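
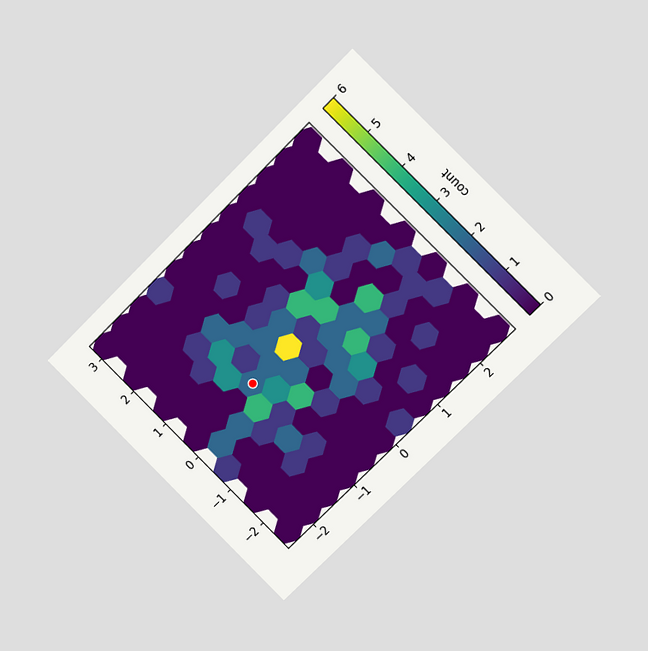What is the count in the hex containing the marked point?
The chart is tilted about 45° counter-clockwise and viewed at a slight angle. The marked hex reads 2 on the colorbar.

2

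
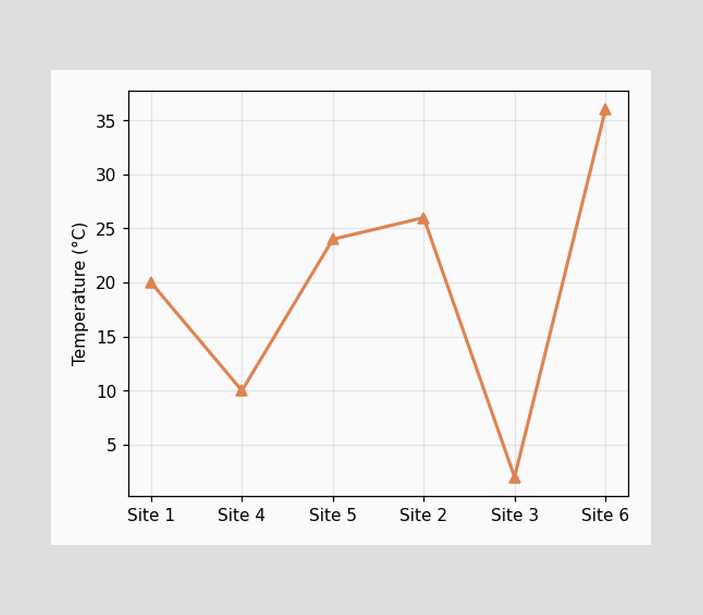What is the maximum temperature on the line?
36°C

The highest point is at Site 6, and reading across to the y-axis gives 36°C.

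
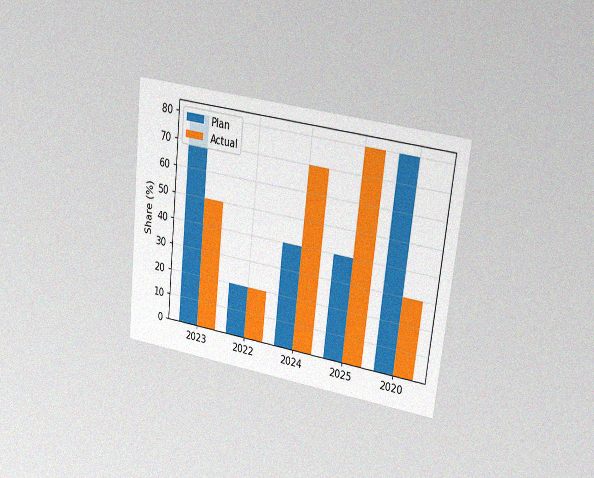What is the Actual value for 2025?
The chart is tilted about 6° clockwise and viewed at a slight angle, with some photo noise. The Actual bar at 2025 reaches 80% on the y-axis.

80%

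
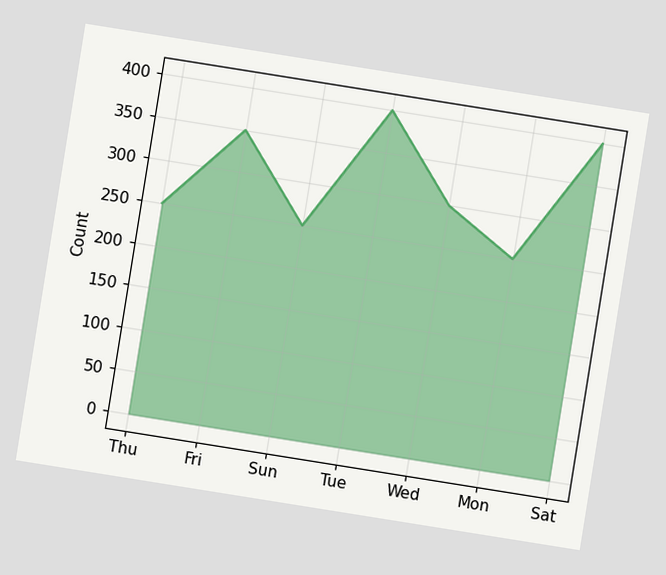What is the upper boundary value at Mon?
The chart is tilted about 9° clockwise. At Mon the upper boundary is at 250.

250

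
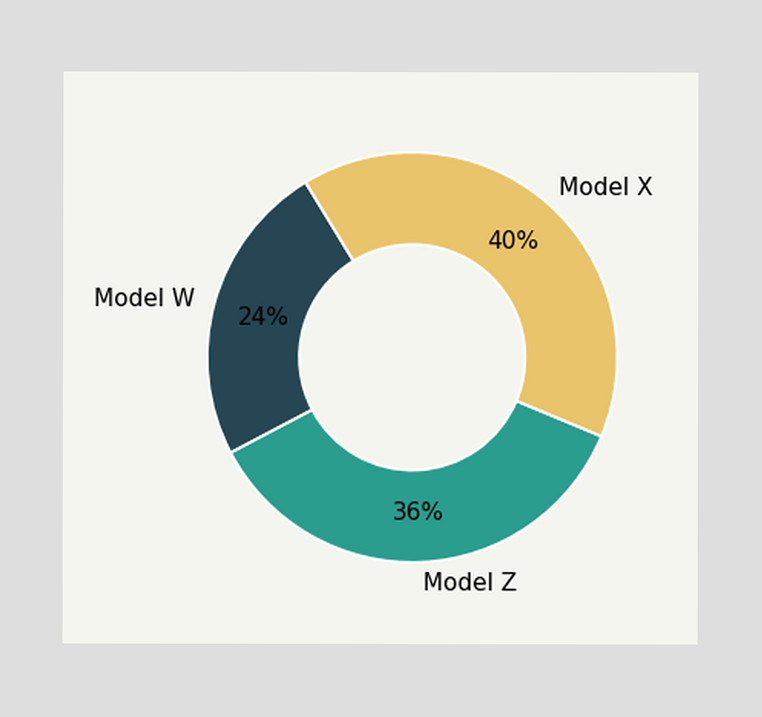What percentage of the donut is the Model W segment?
The Model W segment takes up 24% of the ring.

24%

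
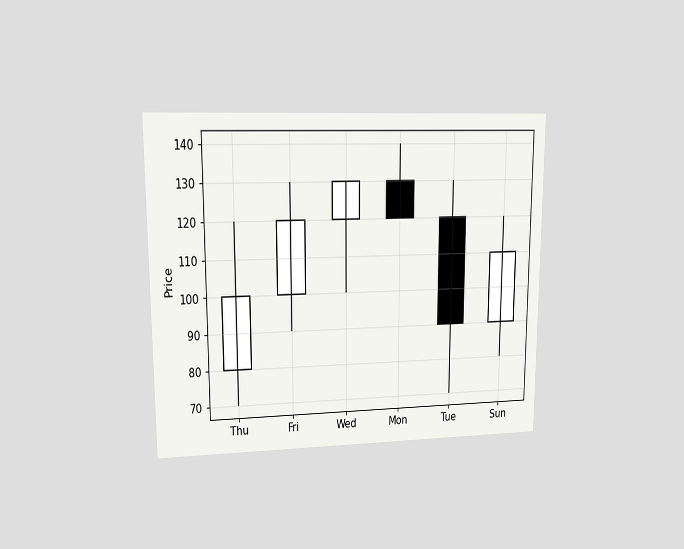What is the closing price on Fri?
120

The chart is viewed at a slight angle. The Fri candle closes at 120.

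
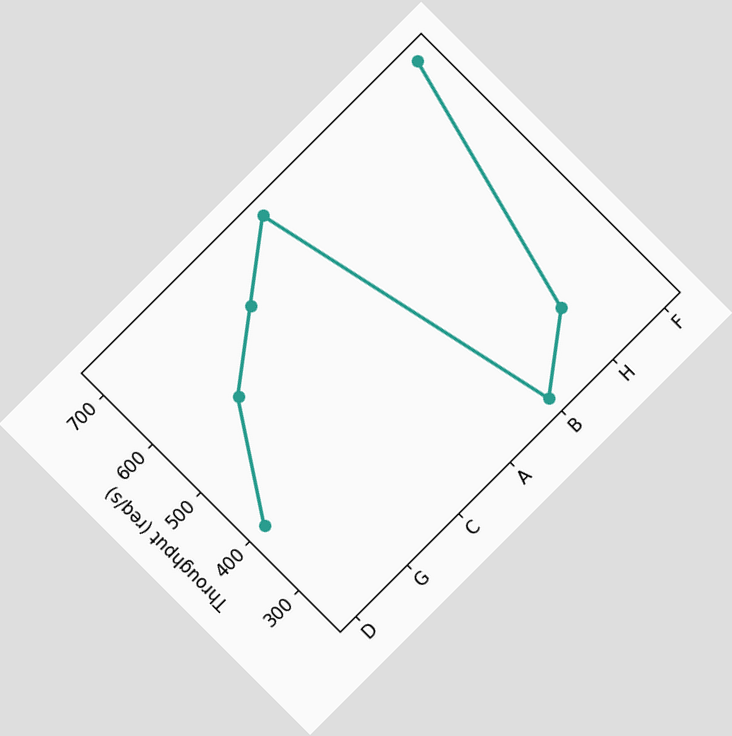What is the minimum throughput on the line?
The chart is tilted about 45° counter-clockwise. The lowest point is at B, and reading across to the y-axis gives 240req/s.

240req/s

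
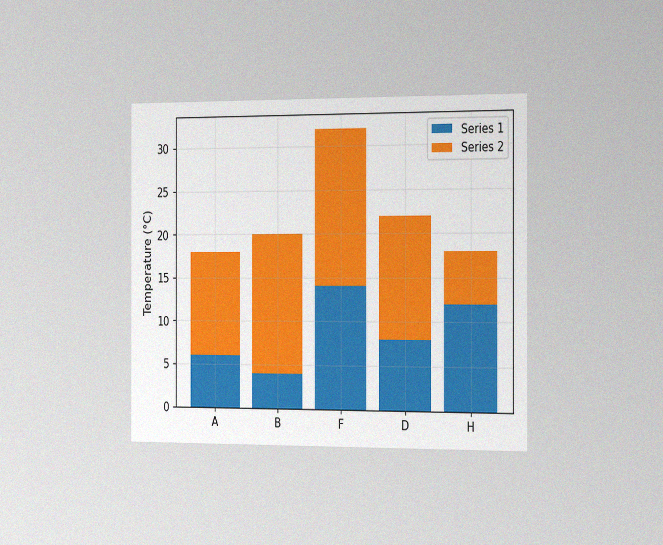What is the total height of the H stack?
18°C

The chart is viewed slightly from the right, with some photo noise. The H stack's top reaches 18°C on the y-axis.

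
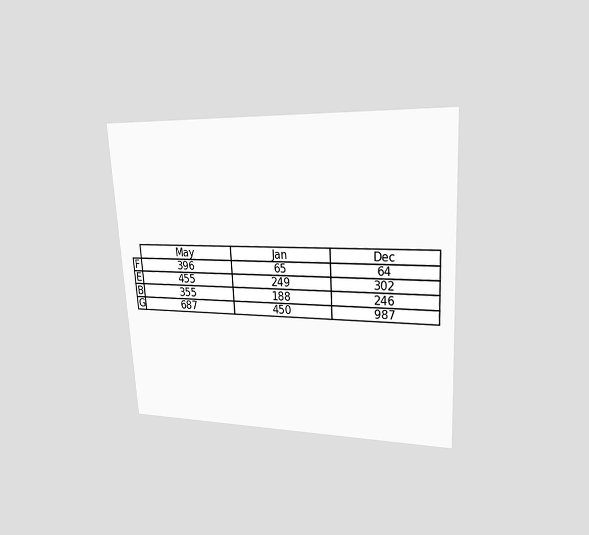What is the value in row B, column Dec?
The chart is tilted about 3° counter-clockwise and viewed at a slight angle. The (B, Dec) cell reads 246.

246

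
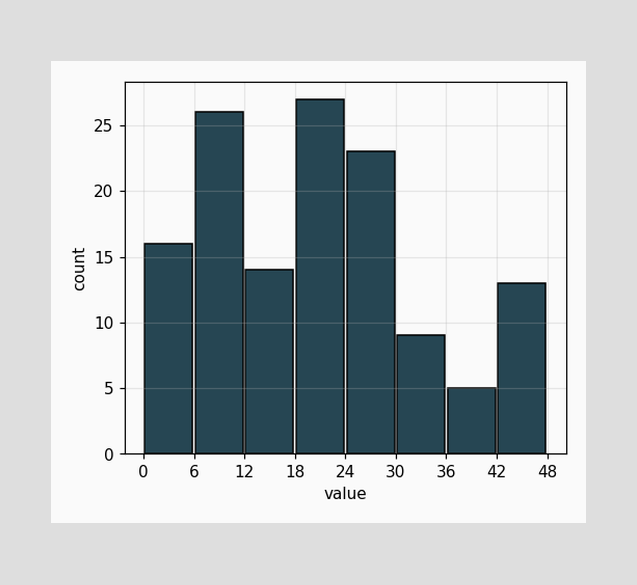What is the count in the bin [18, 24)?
The [18, 24) bin has height 27.

27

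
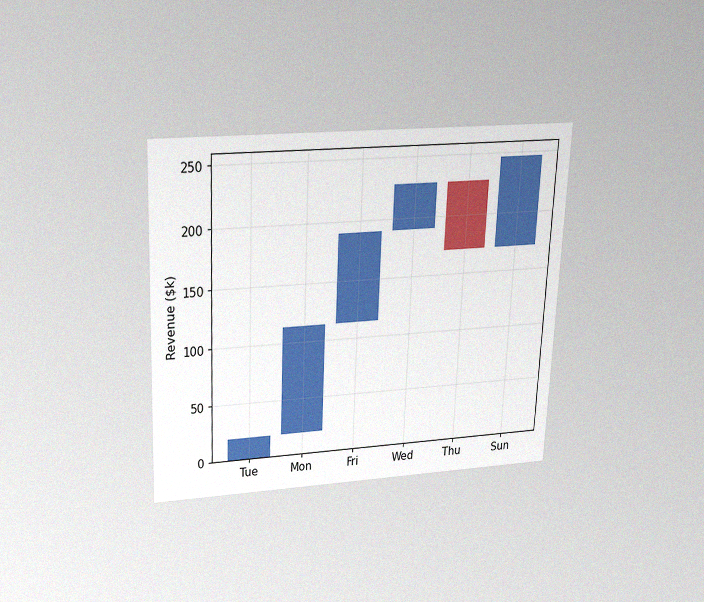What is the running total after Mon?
The chart is tilted about 2° clockwise and viewed slightly from above, with some photo noise. After Mon the running total reaches $114k.

$114k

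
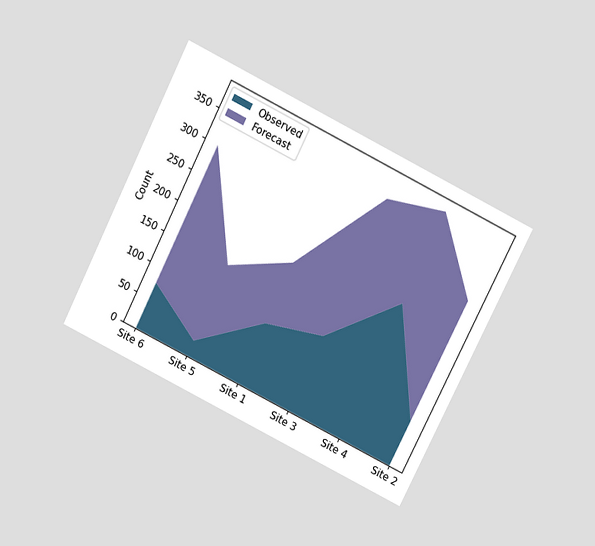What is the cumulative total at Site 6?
The chart is tilted about 27° clockwise and viewed slightly from above. The stacked total at Site 6 reaches 300.

300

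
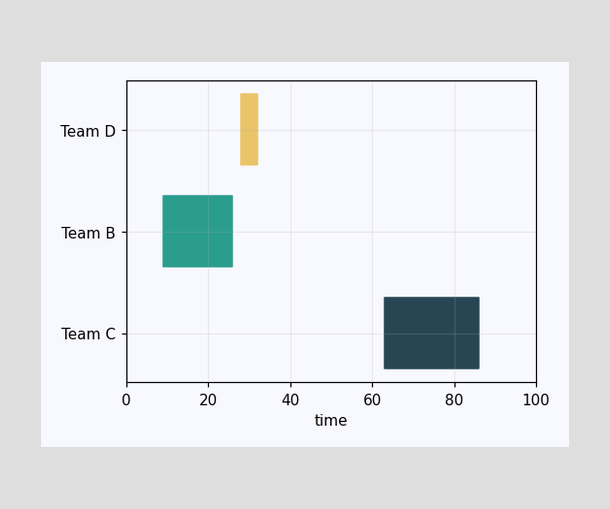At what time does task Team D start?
28

The Team D bar begins at t=28.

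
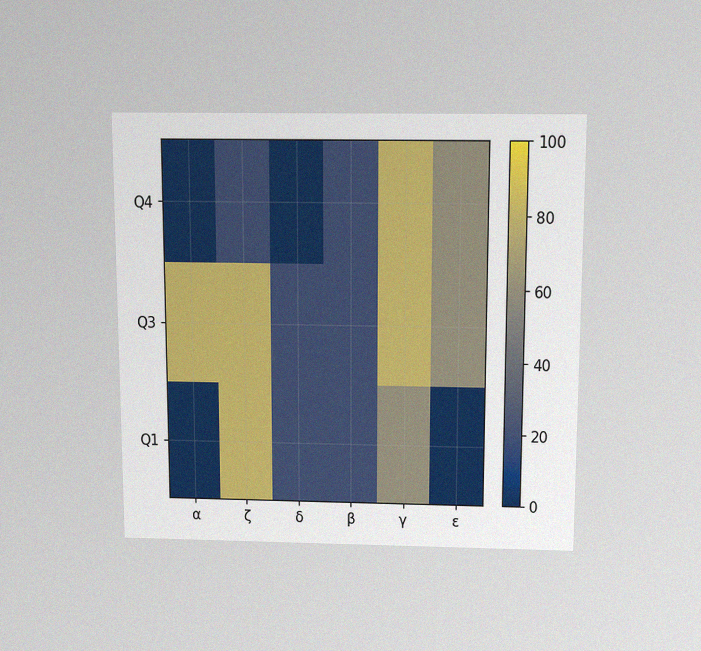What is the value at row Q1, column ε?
0

The chart is viewed slightly from above, with some photo noise. Matching cell (Q1, ε) against the colorbar gives 0.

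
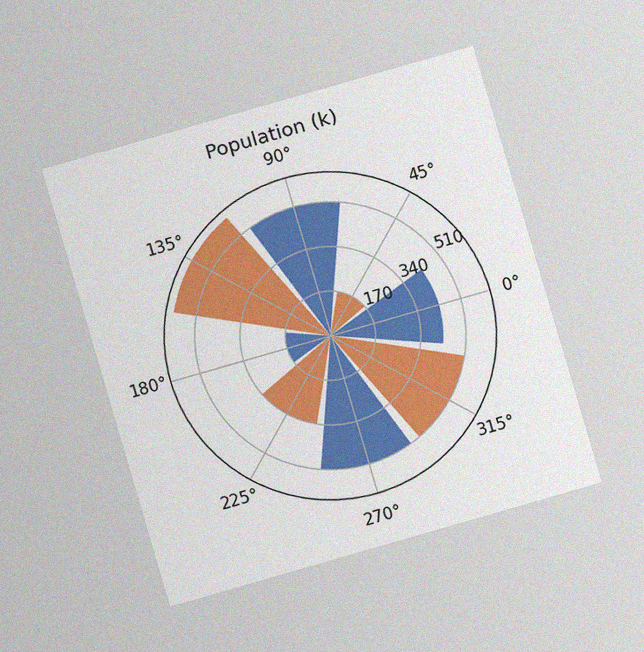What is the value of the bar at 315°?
510k

The chart is tilted about 16° counter-clockwise and viewed at a slight angle, with some photo noise. The bar at 315° reaches 510k on the radial axis.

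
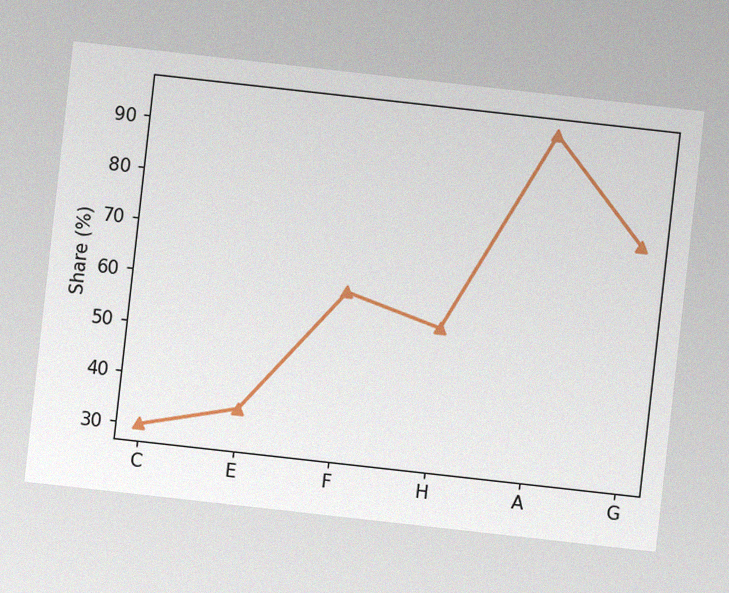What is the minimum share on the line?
30%

The chart is tilted about 6° clockwise, with some photo noise. The lowest point is at C, and reading across to the y-axis gives 30%.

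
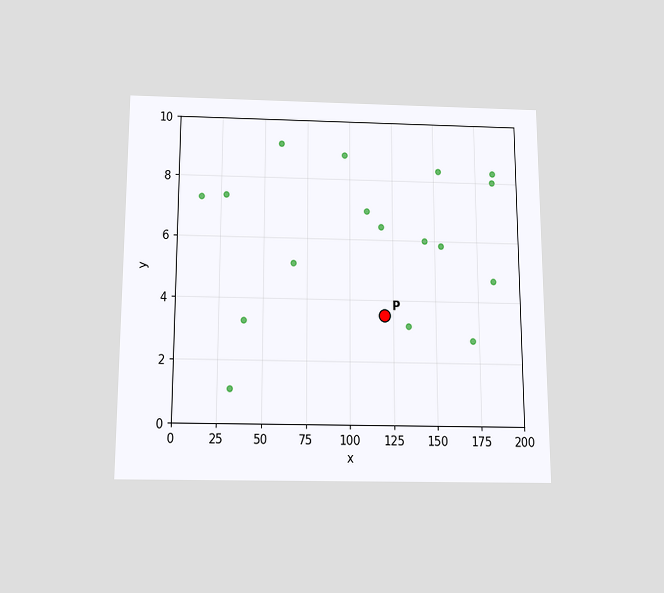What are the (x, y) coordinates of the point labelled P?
The chart is viewed slightly from below. Following the gridlines from P to each axis, P sits at (120, 3.5).

(120, 3.5)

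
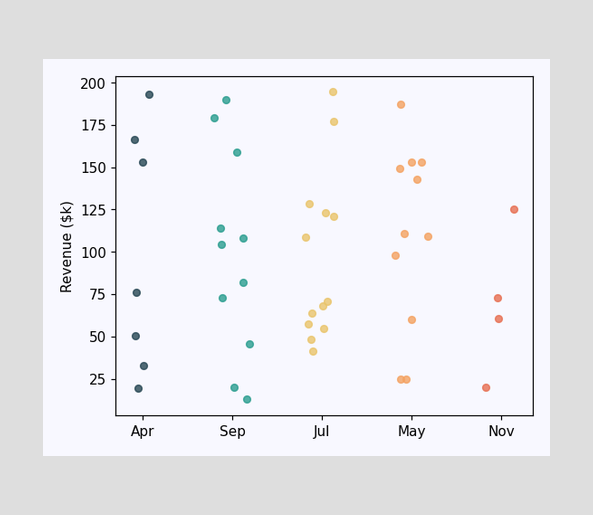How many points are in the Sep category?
Counting the markers in the Sep column gives 11.

11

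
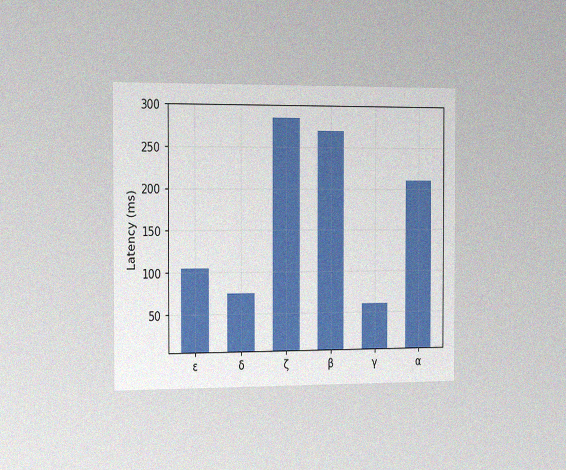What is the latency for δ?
75ms

The chart is viewed slightly from the left, with some photo noise. Reading along the chart's y-axis, the δ bar reaches 75ms.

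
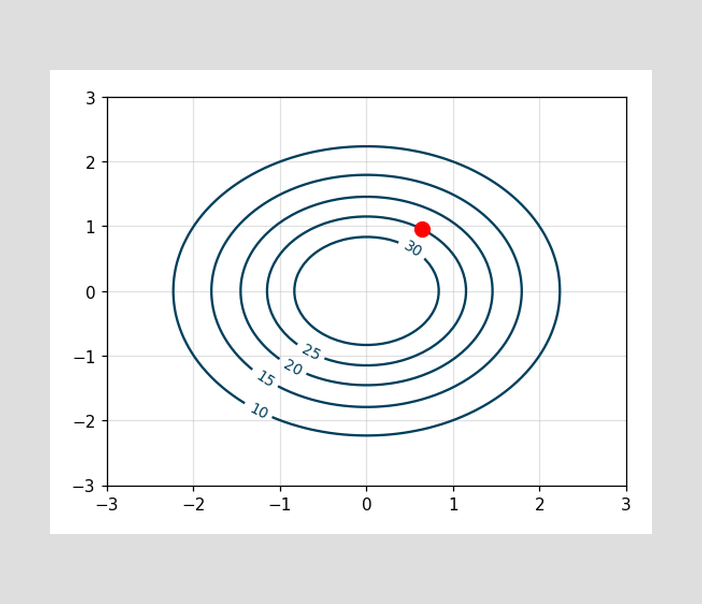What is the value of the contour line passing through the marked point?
25

The marked point sits on the contour labelled 25.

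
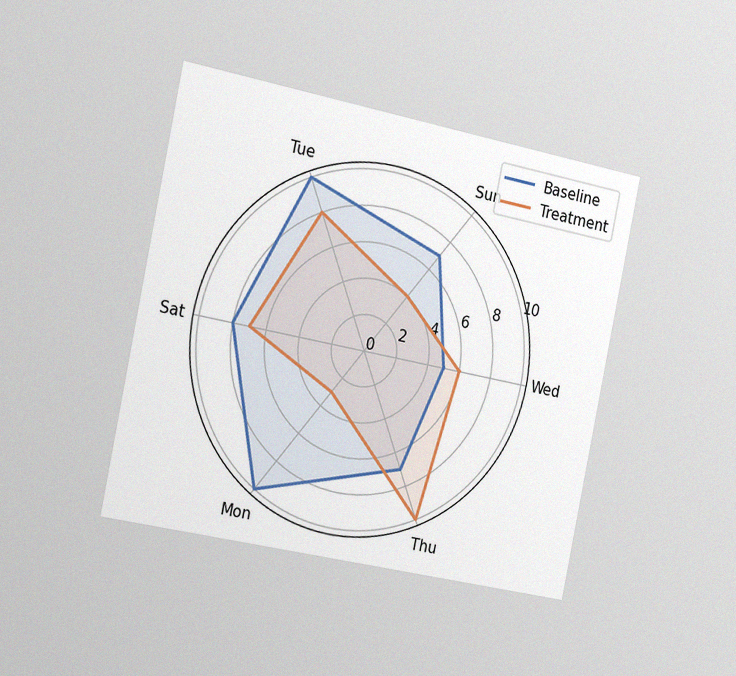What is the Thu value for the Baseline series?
The chart is tilted about 12° clockwise and viewed slightly from the left, with some photo noise. On the Thu axis, Baseline reaches 7.

7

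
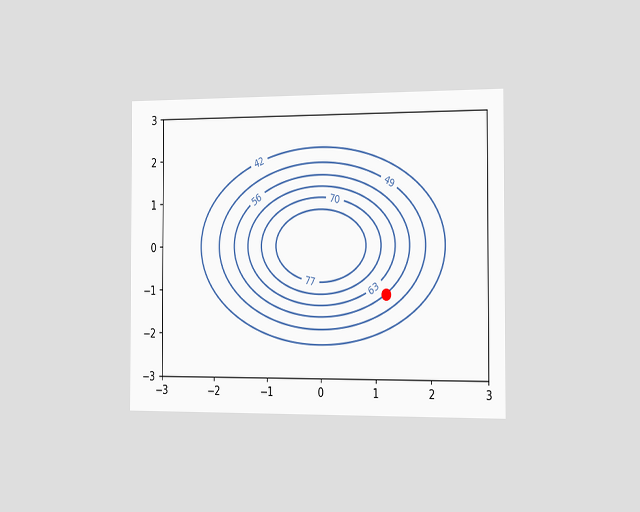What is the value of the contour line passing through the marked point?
56

The chart is viewed slightly from the right. The marked point sits on the contour labelled 56.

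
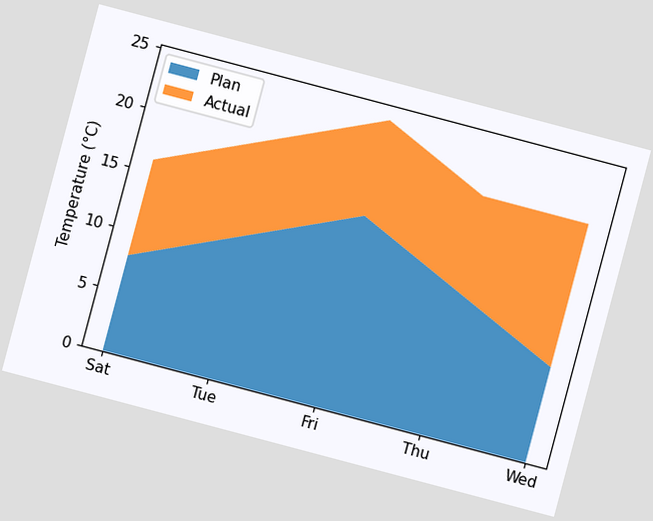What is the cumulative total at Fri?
The chart is tilted about 15° clockwise. The stacked total at Fri reaches 24°C.

24°C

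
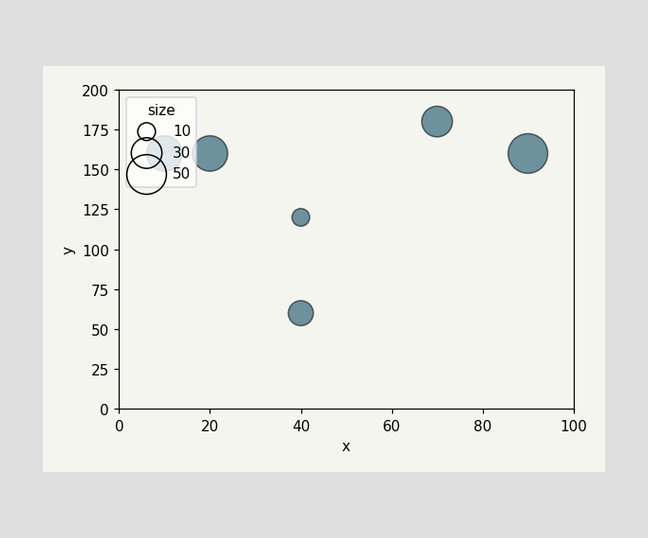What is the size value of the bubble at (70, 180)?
Matching the bubble at (70, 180) against the size legend gives 30.

30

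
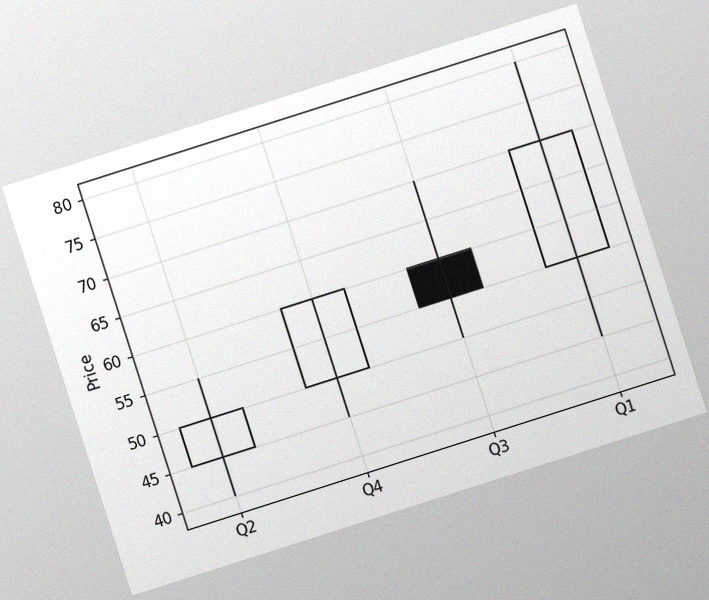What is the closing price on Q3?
The chart is tilted about 18° counter-clockwise, with some photo noise. The Q3 candle closes at 55.

55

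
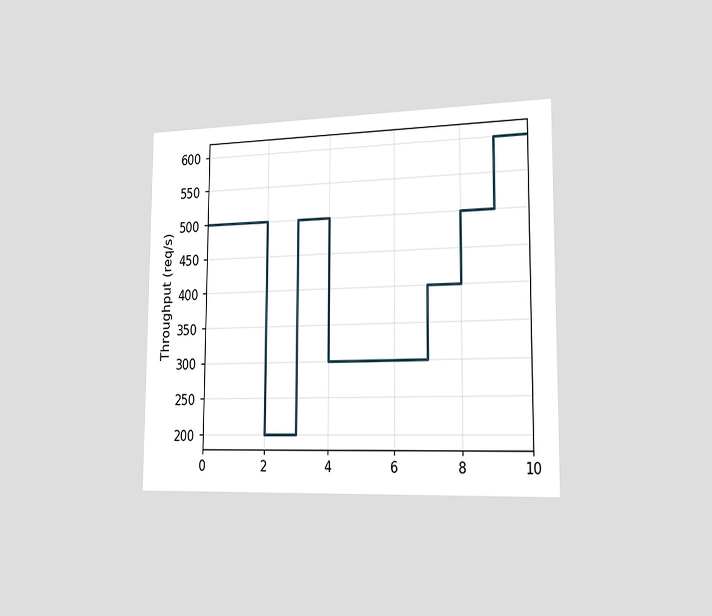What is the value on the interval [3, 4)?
500req/s

The chart is viewed slightly from the right. On [3, 4) the step sits at 500req/s.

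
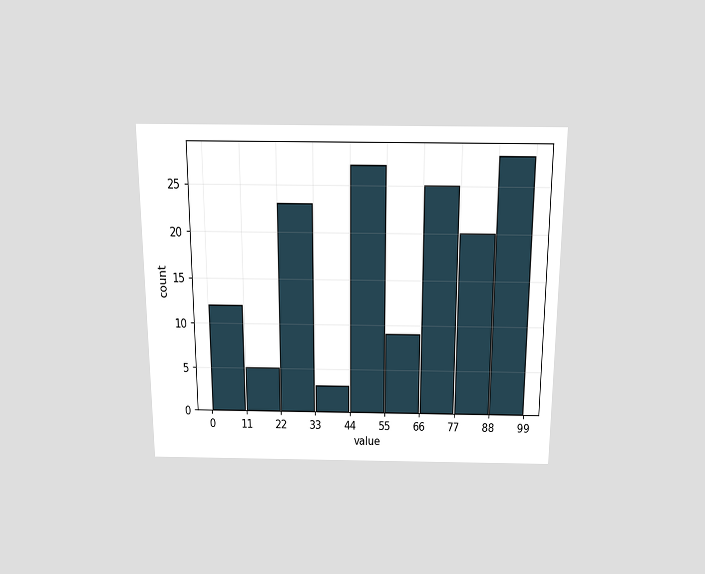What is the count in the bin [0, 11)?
12

The chart is viewed slightly from above. The [0, 11) bin has height 12.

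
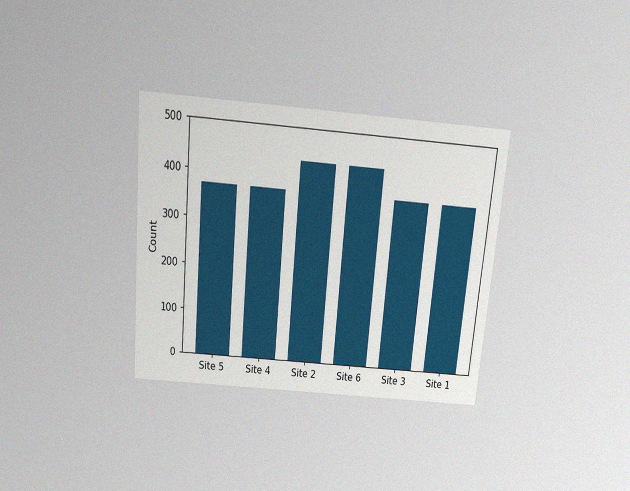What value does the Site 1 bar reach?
372

The chart is tilted about 5° clockwise and viewed slightly from above, with some photo noise. Reading along the chart's y-axis, the Site 1 bar reaches 372.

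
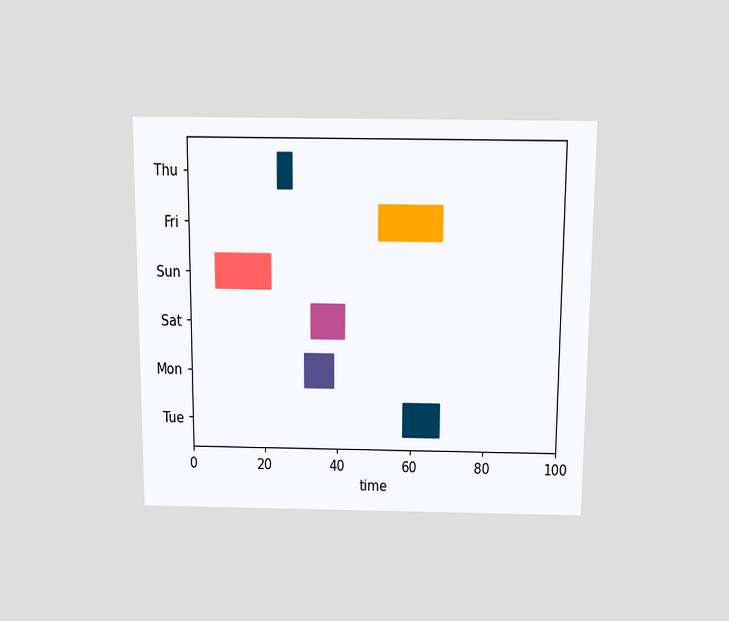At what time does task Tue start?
58

The chart is viewed slightly from above. The Tue bar begins at t=58.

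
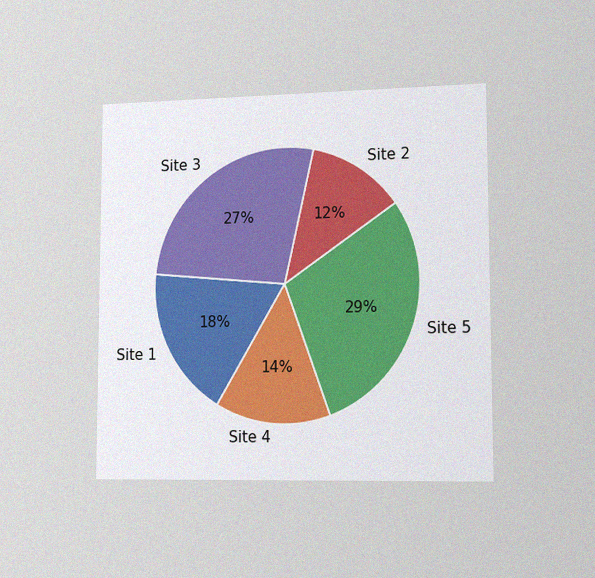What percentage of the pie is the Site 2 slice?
12%

The chart is viewed slightly from the right, with some photo noise. The Site 2 slice takes up 12% of the pie.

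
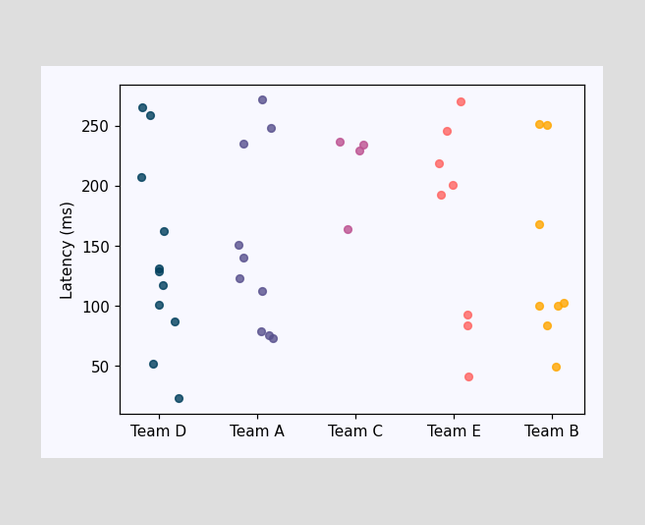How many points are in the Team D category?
Counting the markers in the Team D column gives 11.

11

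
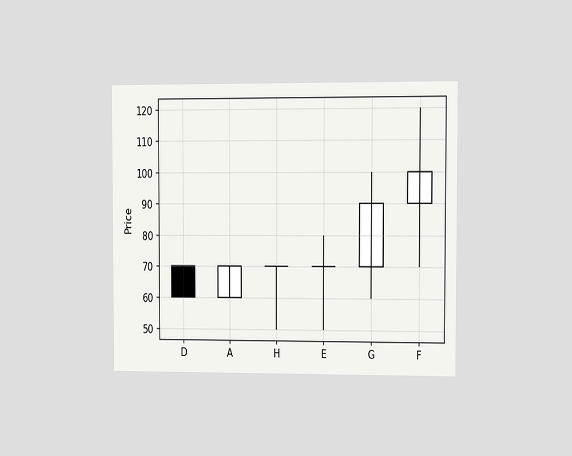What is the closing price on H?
70

The chart is viewed at a slight angle. The H candle closes at 70.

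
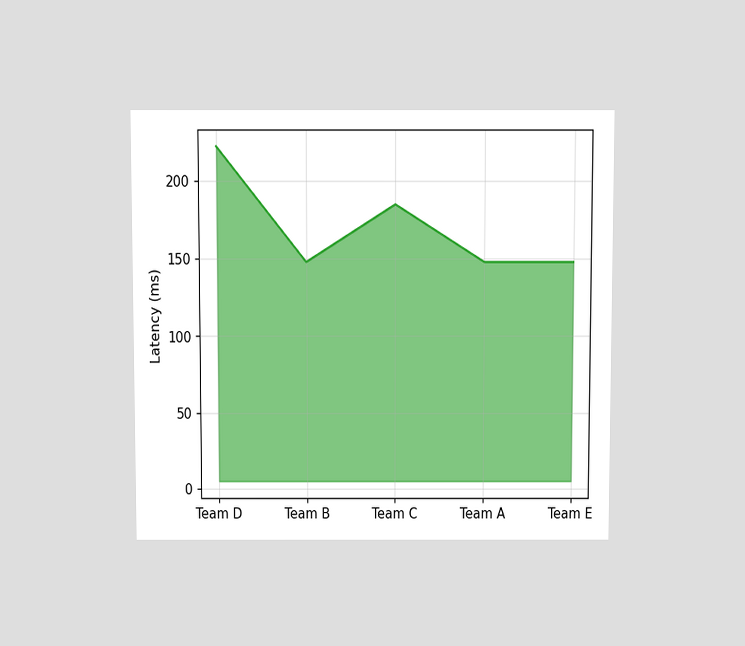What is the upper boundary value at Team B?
The chart is viewed slightly from above. At Team B the upper boundary is at 148ms.

148ms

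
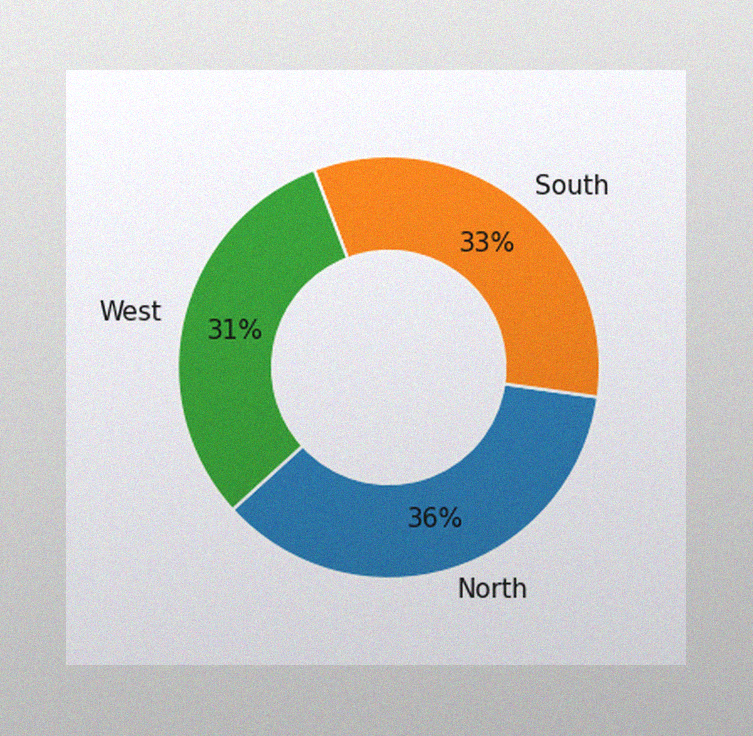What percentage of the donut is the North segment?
The image has some photo noise and uneven lighting. The North segment takes up 36% of the ring.

36%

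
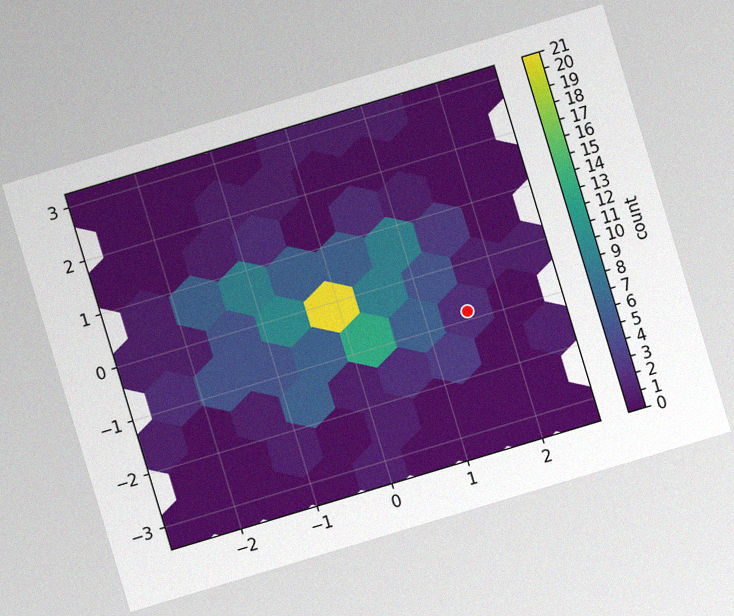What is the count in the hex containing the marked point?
The chart is tilted about 17° counter-clockwise, with some photo noise. The marked hex reads 2 on the colorbar.

2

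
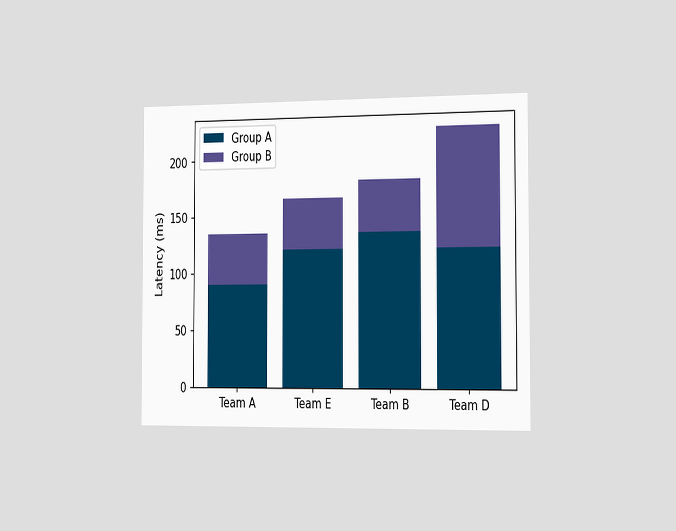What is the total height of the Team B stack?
180ms

The chart is viewed slightly from the right. The Team B stack's top reaches 180ms on the y-axis.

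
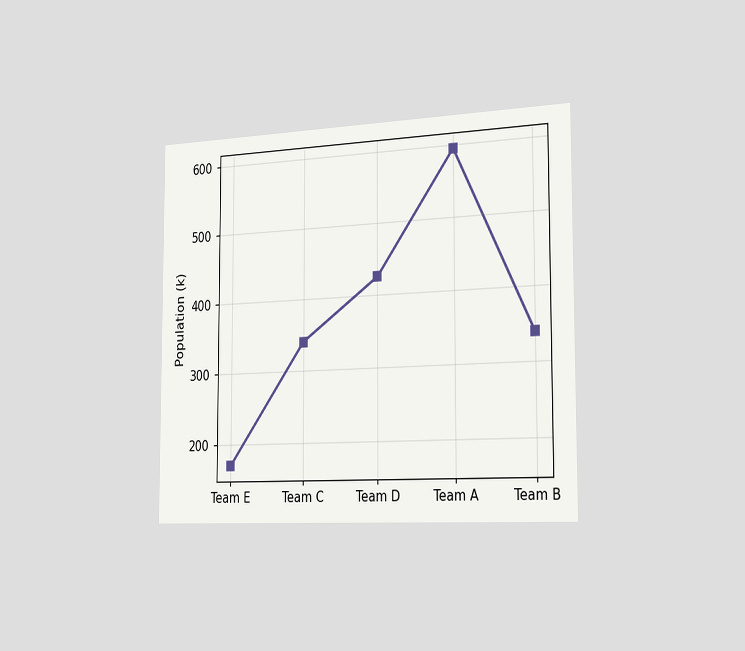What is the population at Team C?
The chart is viewed slightly from the right. At Team C, the line is at 340k.

340k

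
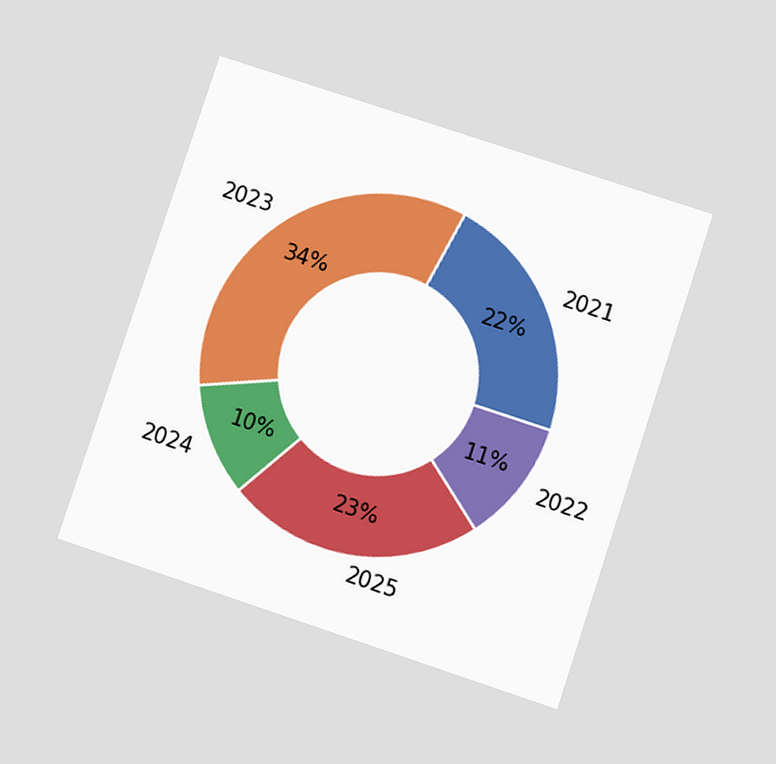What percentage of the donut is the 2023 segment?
34%

The chart is tilted about 18° clockwise and viewed slightly from below. The 2023 segment takes up 34% of the ring.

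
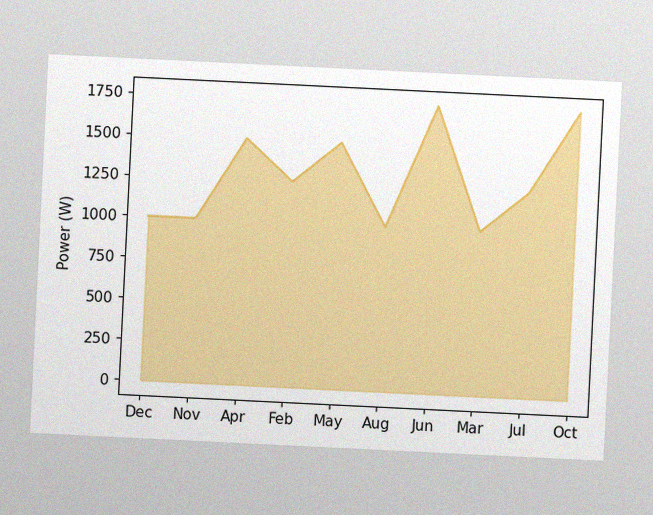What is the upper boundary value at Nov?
The chart is tilted about 3° clockwise, with some photo noise. At Nov the upper boundary is at 1000W.

1000W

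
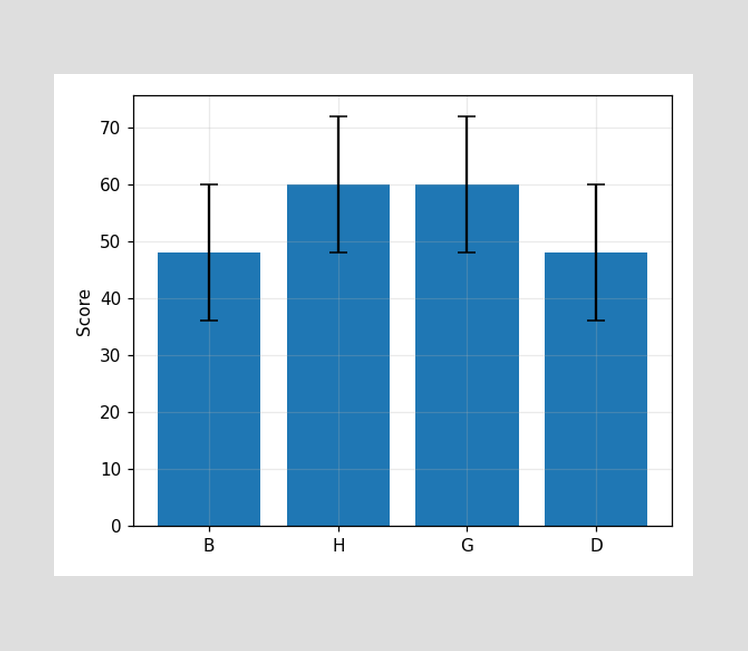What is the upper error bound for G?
The G bar's upper whisker reaches 72.

72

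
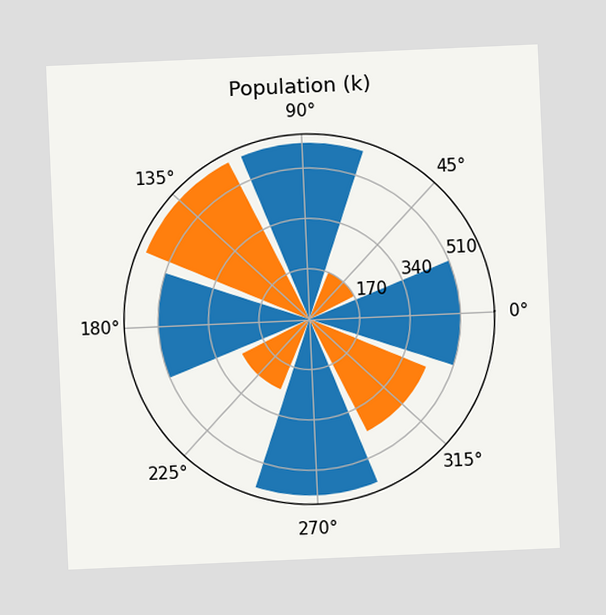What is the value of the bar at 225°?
The chart is tilted about 3° counter-clockwise. The bar at 225° reaches 255k on the radial axis.

255k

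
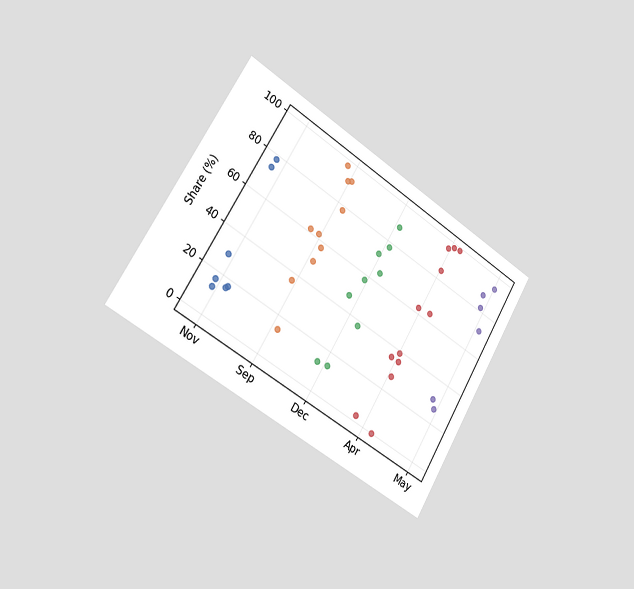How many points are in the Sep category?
The chart is tilted about 31° clockwise and viewed slightly from the left. Counting the markers in the Sep column gives 10.

10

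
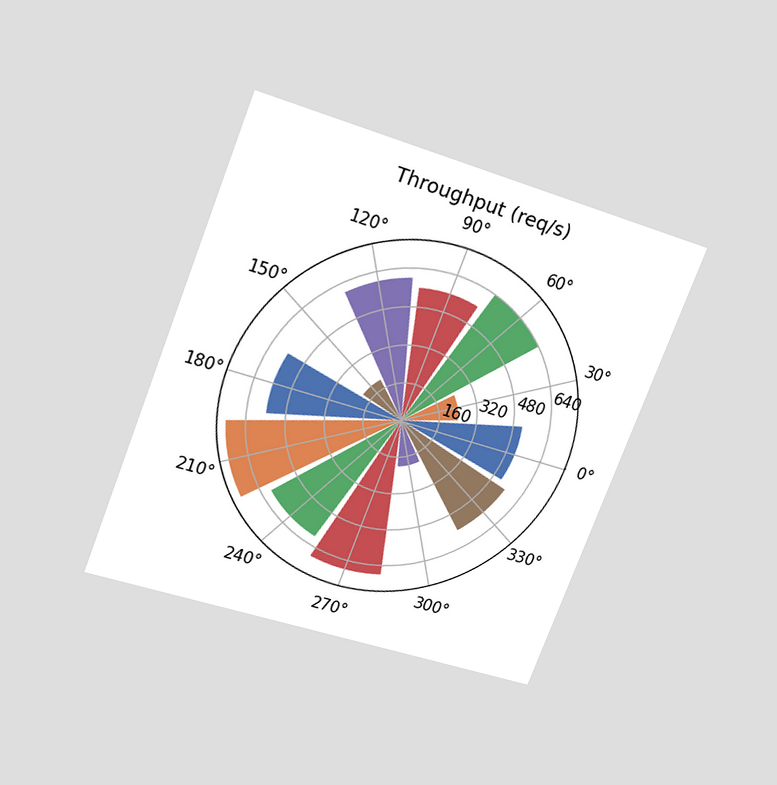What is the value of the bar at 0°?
The chart is tilted about 21° clockwise and viewed slightly from above. The bar at 0° reaches 520req/s on the radial axis.

520req/s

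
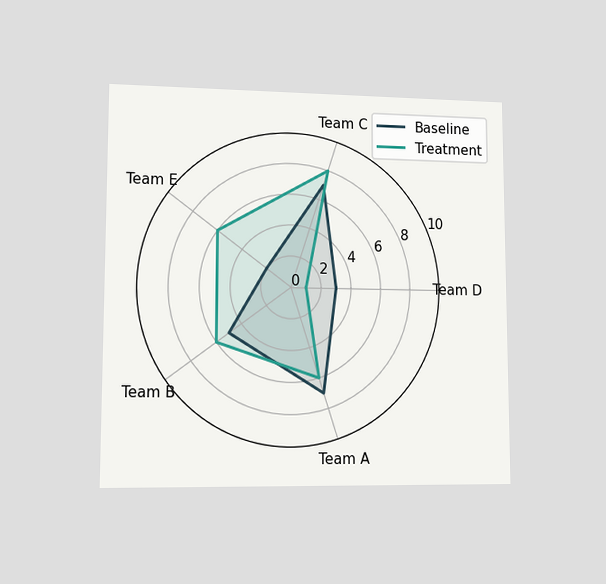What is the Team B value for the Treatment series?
6

The chart is viewed at a slight angle. On the Team B axis, Treatment reaches 6.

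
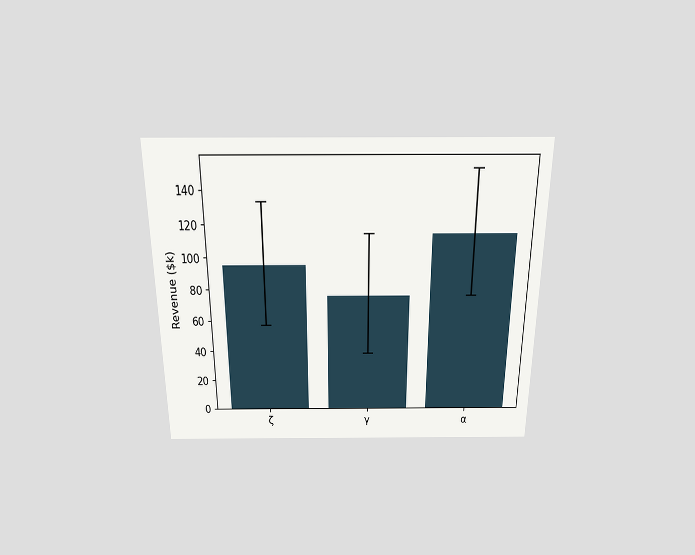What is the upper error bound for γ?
The chart is viewed slightly from above. The γ bar's upper whisker reaches $114k.

$114k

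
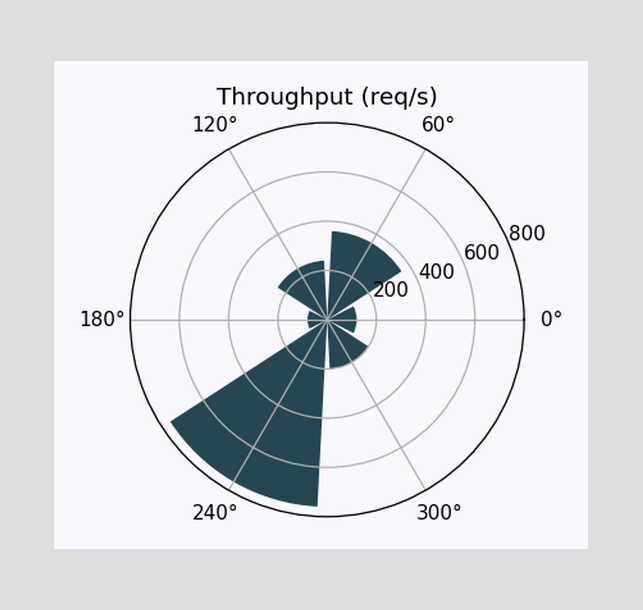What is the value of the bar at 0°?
The bar at 0° reaches 120req/s on the radial axis.

120req/s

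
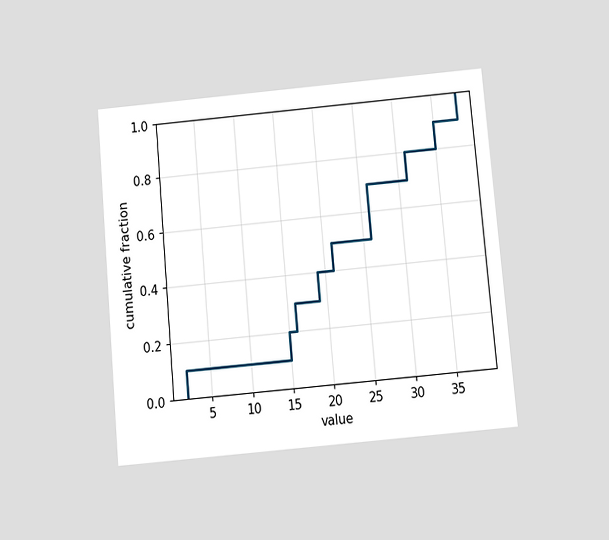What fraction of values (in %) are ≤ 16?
30%

The chart is tilted about 5° counter-clockwise and viewed at a slight angle. At x=16 the ECDF step is at 30%.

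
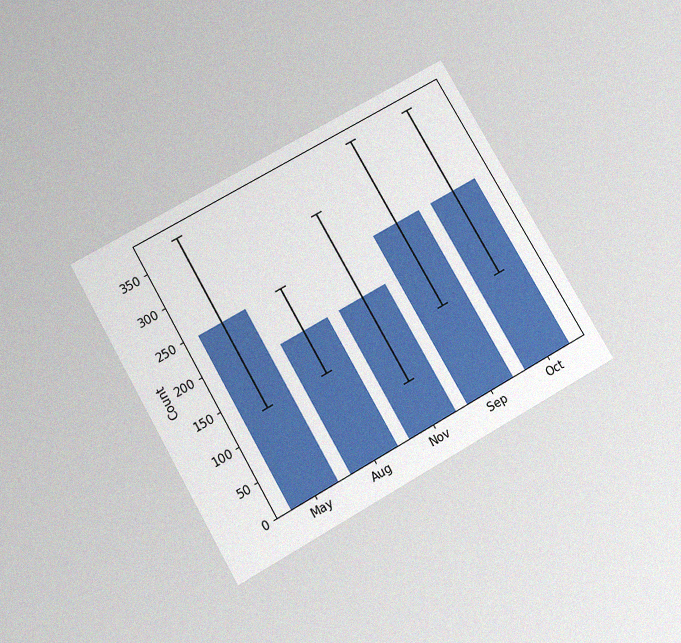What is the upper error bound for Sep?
372

The chart is tilted about 30° counter-clockwise and viewed slightly from below, with some photo noise. The Sep bar's upper whisker reaches 372.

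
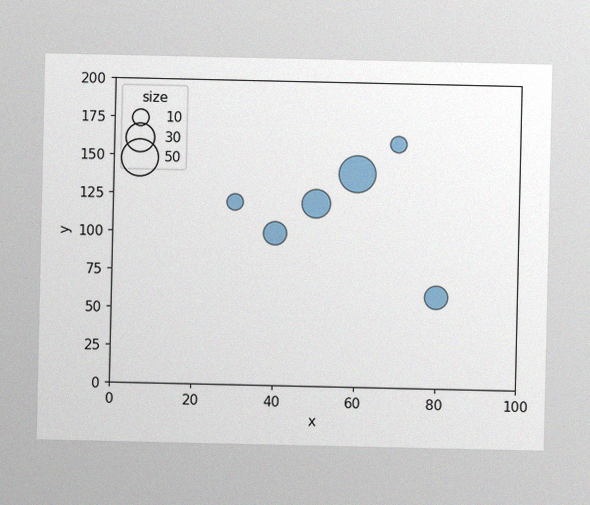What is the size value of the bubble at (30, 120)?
10

The image has some photo noise and uneven lighting. Matching the bubble at (30, 120) against the size legend gives 10.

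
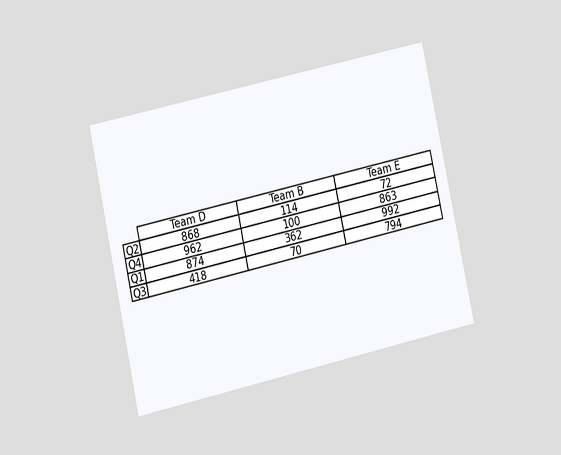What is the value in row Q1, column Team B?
362

The chart is tilted about 12° counter-clockwise and viewed at a slight angle. The (Q1, Team B) cell reads 362.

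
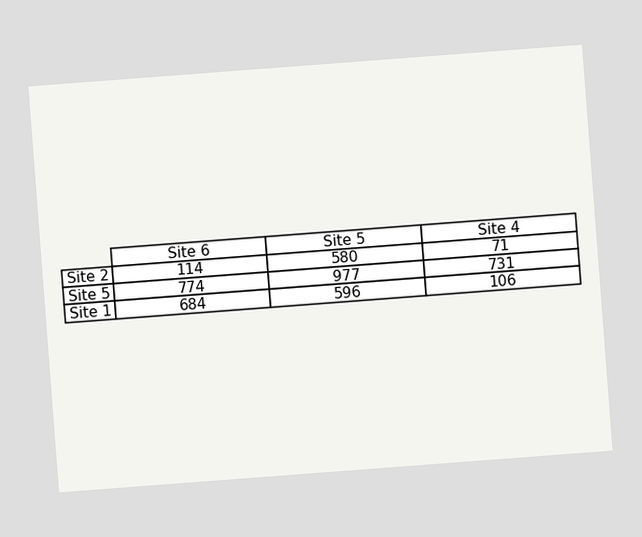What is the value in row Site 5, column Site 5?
977

The chart is tilted about 4° counter-clockwise. The (Site 5, Site 5) cell reads 977.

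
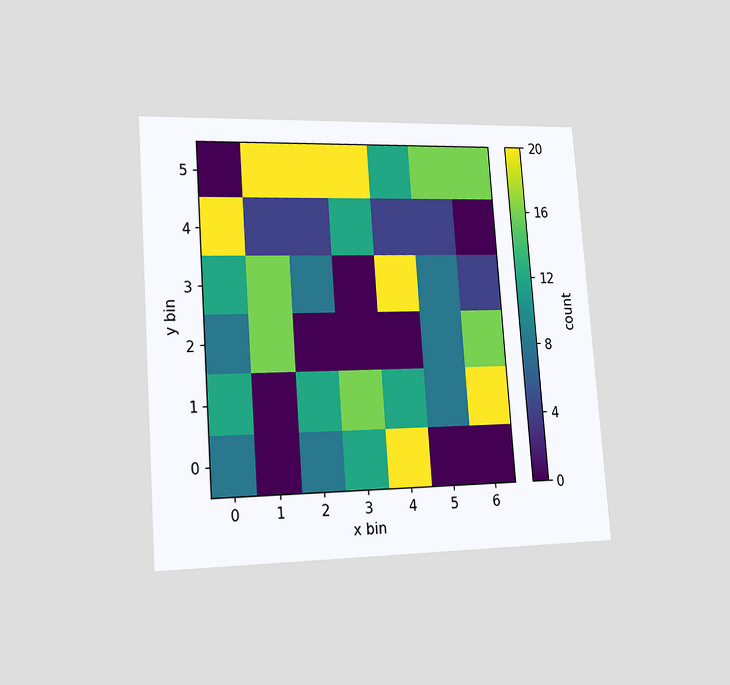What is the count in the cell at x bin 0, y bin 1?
The chart is tilted about 4° counter-clockwise and viewed slightly from the left. Matching the cell (0, 1) against the colorbar gives 12.

12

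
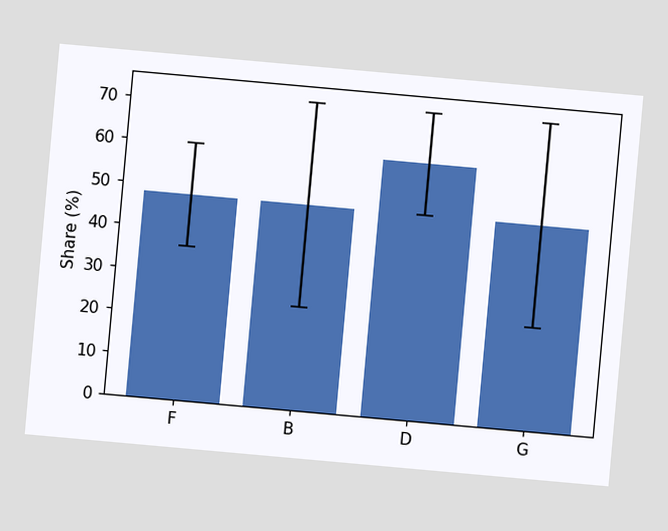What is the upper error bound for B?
72%

The chart is tilted about 5° clockwise. The B bar's upper whisker reaches 72%.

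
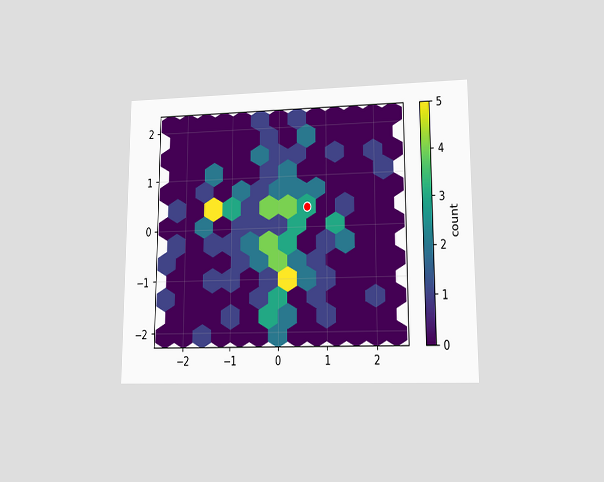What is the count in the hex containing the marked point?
3

The chart is viewed at a slight angle. The marked hex reads 3 on the colorbar.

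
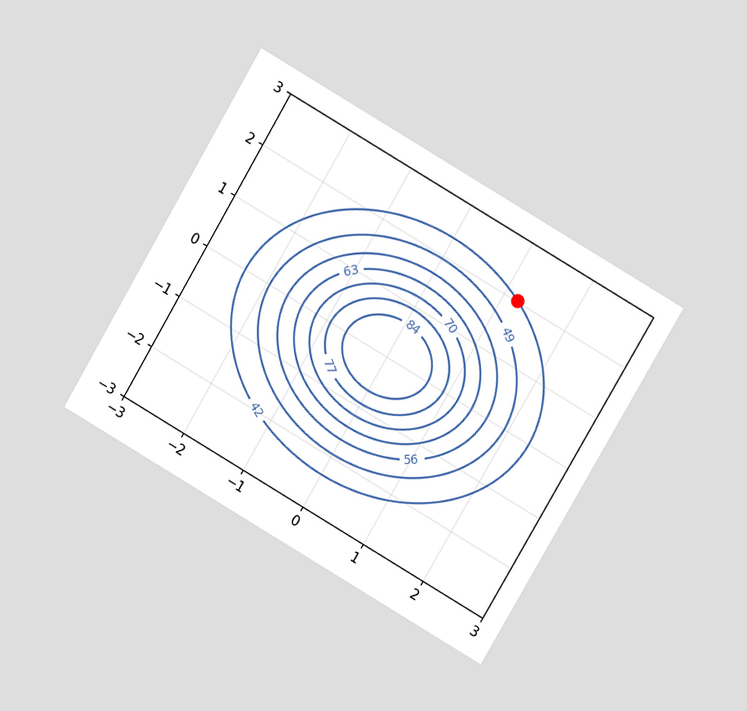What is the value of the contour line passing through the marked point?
42

The chart is tilted about 30° clockwise and viewed at a slight angle. The marked point sits on the contour labelled 42.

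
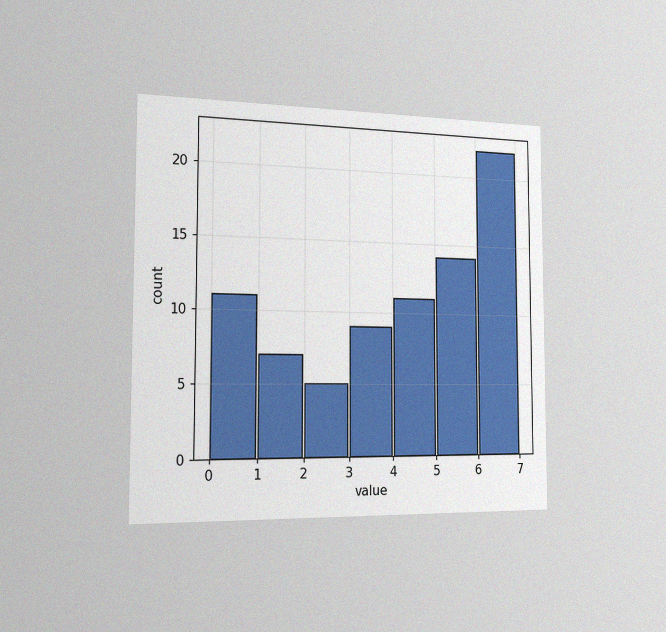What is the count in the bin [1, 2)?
7

The chart is viewed slightly from the left, with some photo noise. The [1, 2) bin has height 7.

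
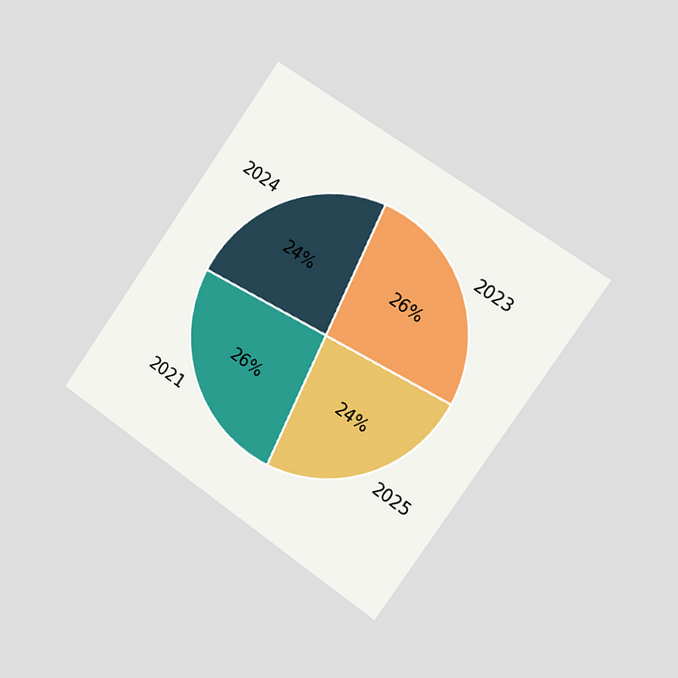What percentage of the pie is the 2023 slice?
The chart is tilted about 35° clockwise and viewed slightly from the right. The 2023 slice takes up 26% of the pie.

26%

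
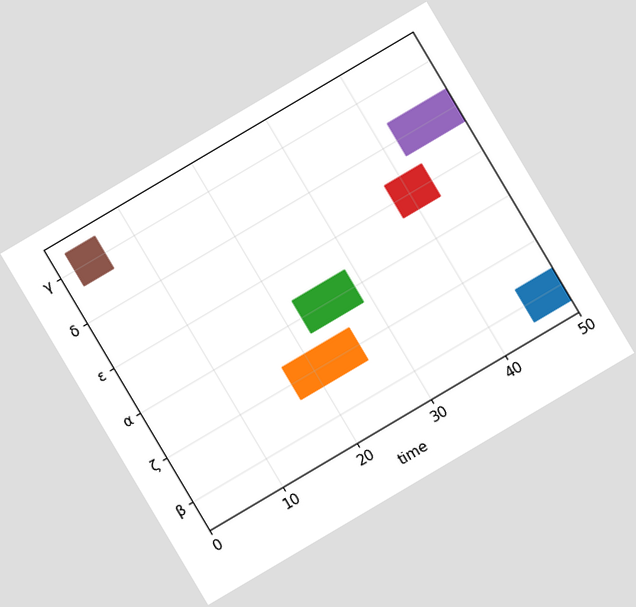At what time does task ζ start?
The chart is tilted about 31° counter-clockwise. The ζ bar begins at t=17.

17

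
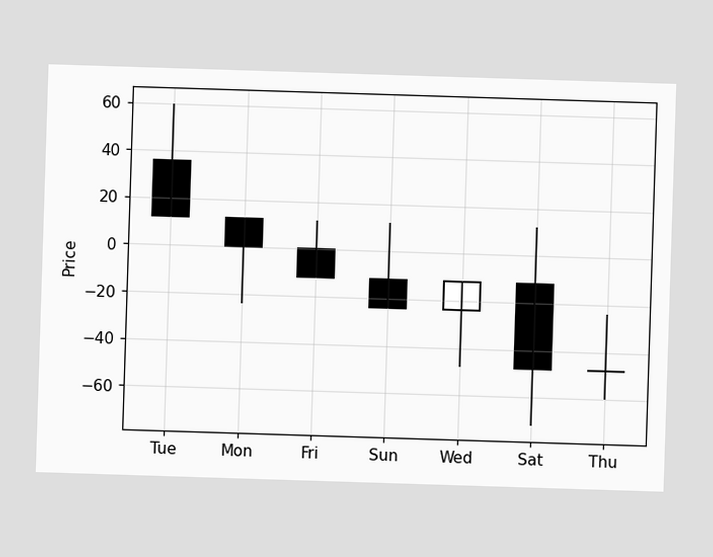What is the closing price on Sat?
-48

The Sat candle closes at -48.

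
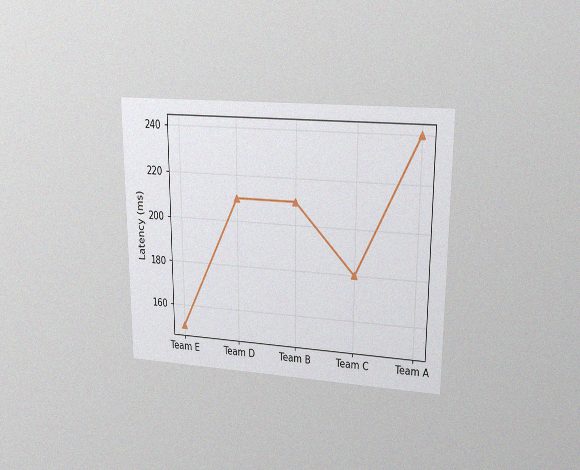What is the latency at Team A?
The chart is viewed at a slight angle, with some photo noise. At Team A, the line is at 240ms.

240ms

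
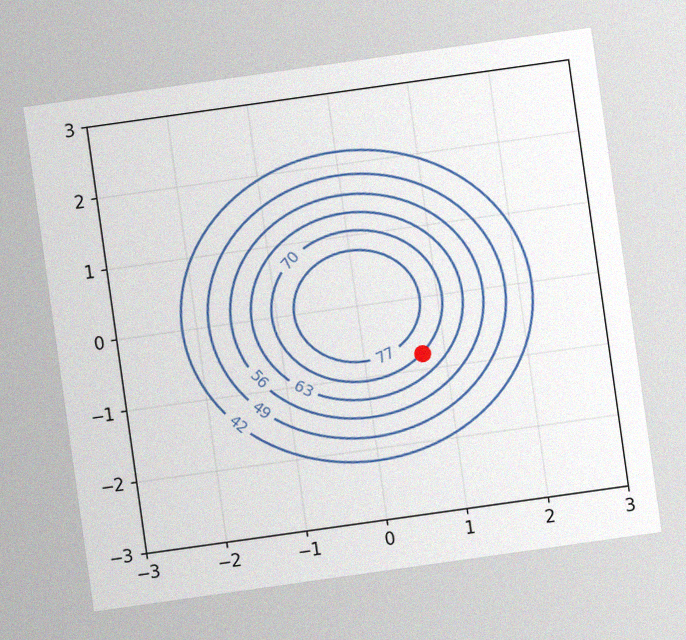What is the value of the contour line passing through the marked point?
The chart is tilted about 8° counter-clockwise, with some photo noise. The marked point sits on the contour labelled 70.

70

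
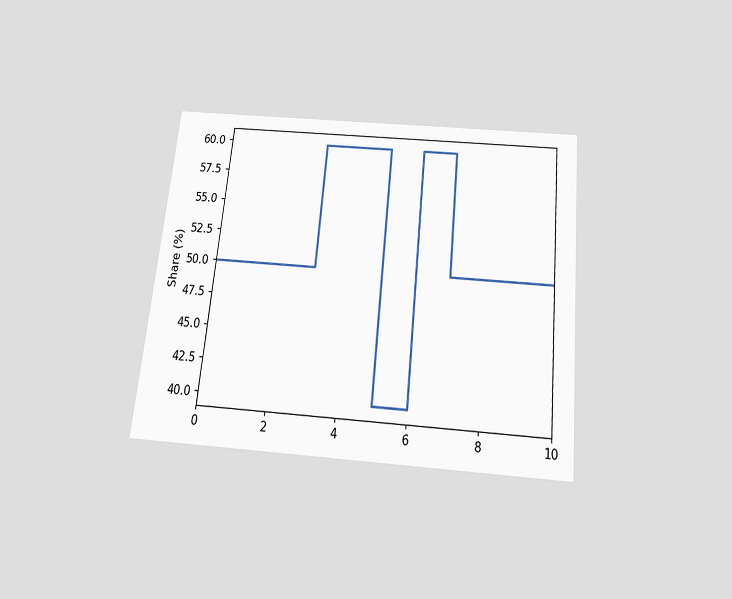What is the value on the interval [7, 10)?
The chart is tilted about 6° clockwise and viewed slightly from below. On [7, 10) the step sits at 50%.

50%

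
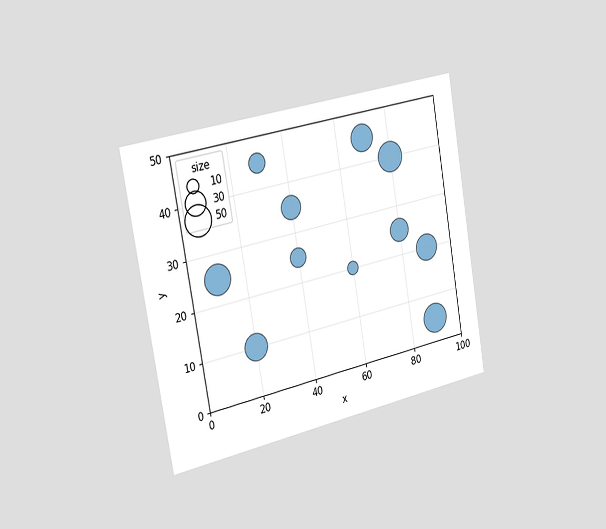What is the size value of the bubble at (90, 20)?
The chart is tilted about 10° counter-clockwise and viewed slightly from the left. Matching the bubble at (90, 20) against the size legend gives 40.

40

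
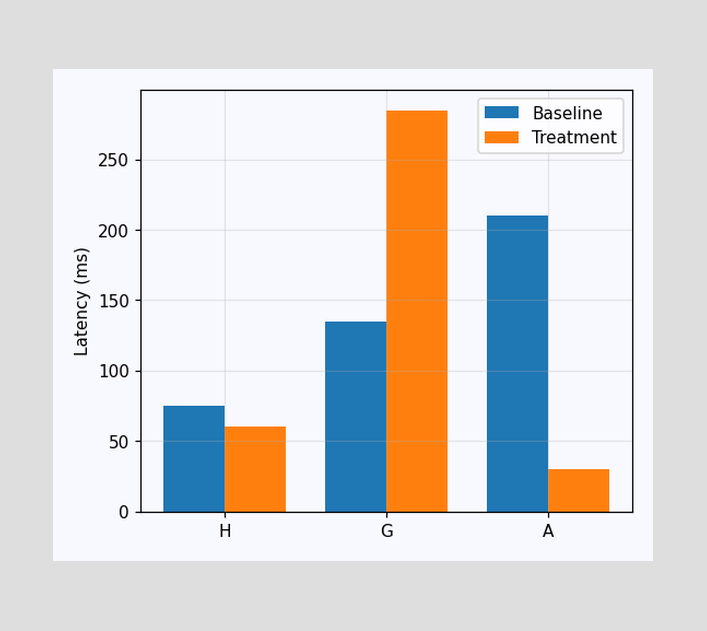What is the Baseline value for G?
The Baseline bar at G reaches 135ms on the y-axis.

135ms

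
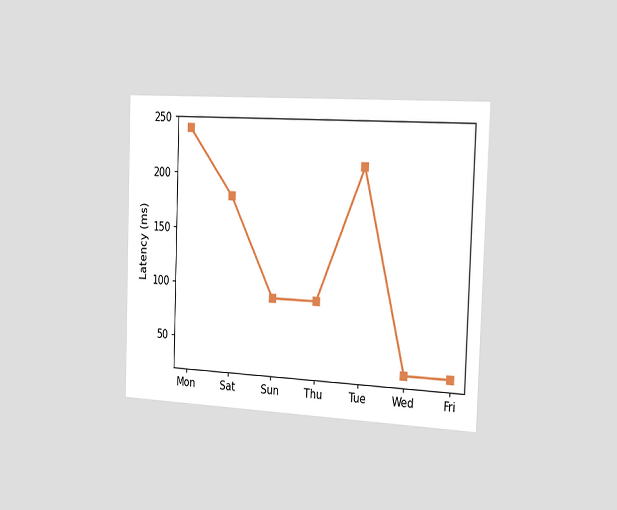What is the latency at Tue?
The chart is tilted about 2° clockwise and viewed slightly from the right. At Tue, the line is at 210ms.

210ms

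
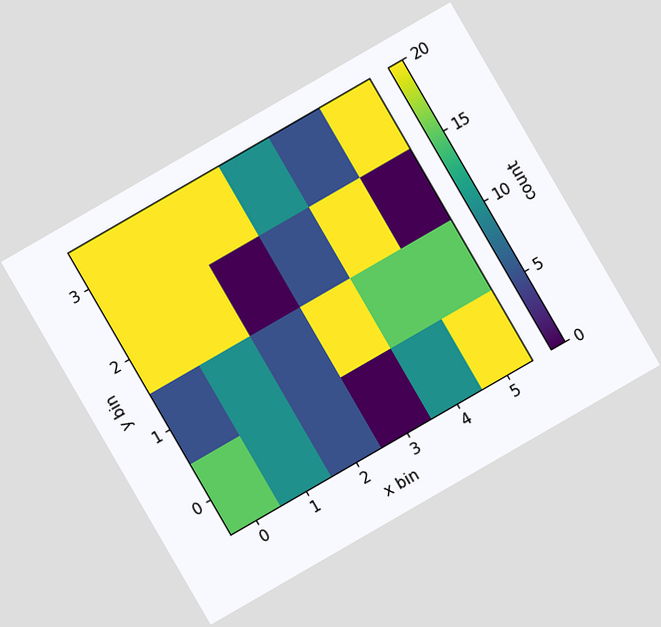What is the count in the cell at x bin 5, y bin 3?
20

The chart is tilted about 30° counter-clockwise. Matching the cell (5, 3) against the colorbar gives 20.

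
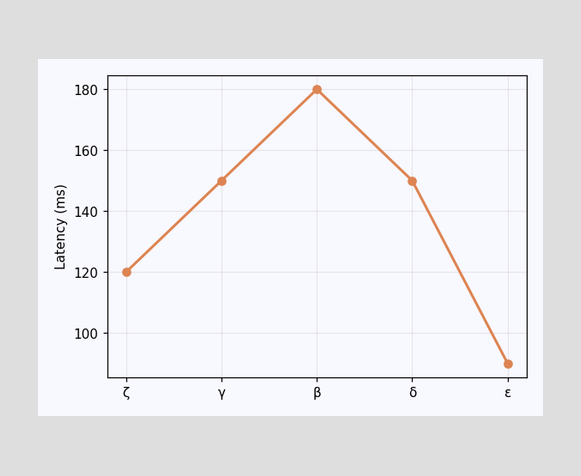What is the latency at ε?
At ε, the line is at 90ms.

90ms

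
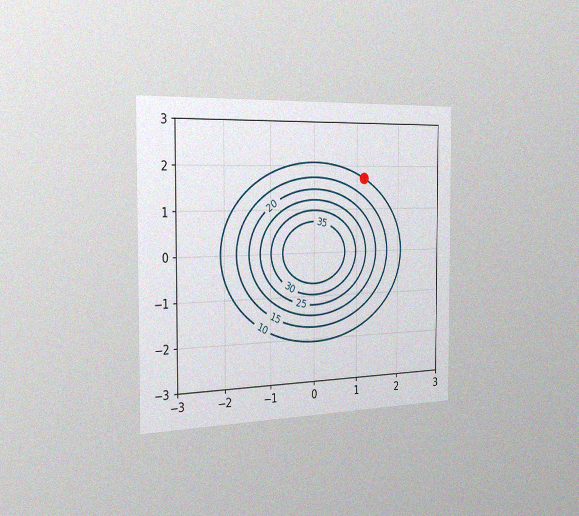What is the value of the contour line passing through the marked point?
10

The chart is viewed slightly from the left, with some photo noise. The marked point sits on the contour labelled 10.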